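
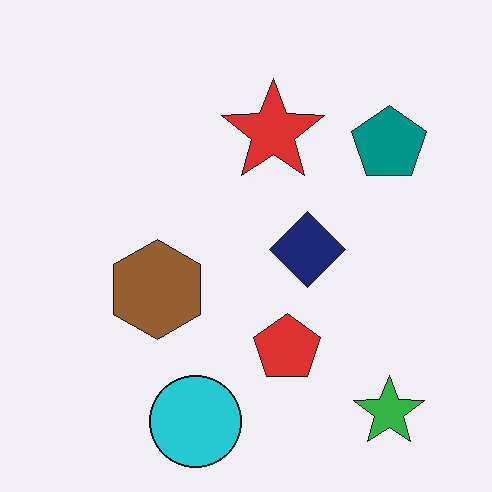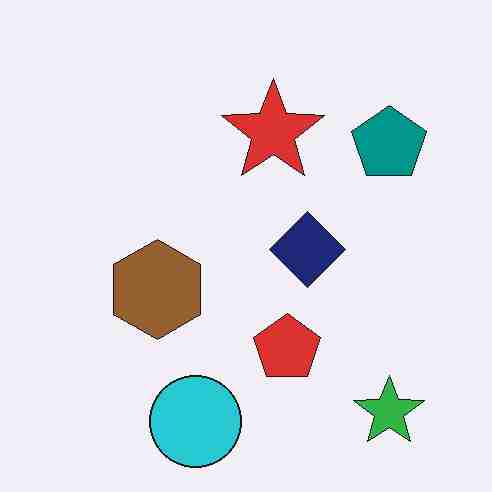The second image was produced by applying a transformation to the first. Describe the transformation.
The second image is the first heavily JPEG-compressed with obvious blocking artifacts.

Blocky 8×8 compression artifacts appear around shape edges and the flat background shows ringing — characteristic JPEG degradation.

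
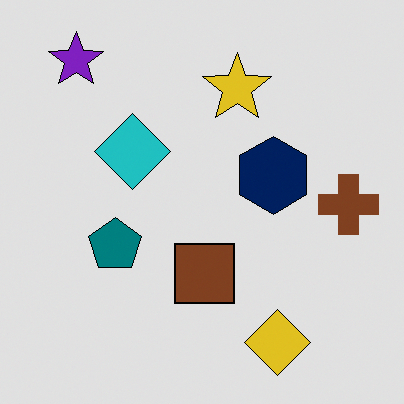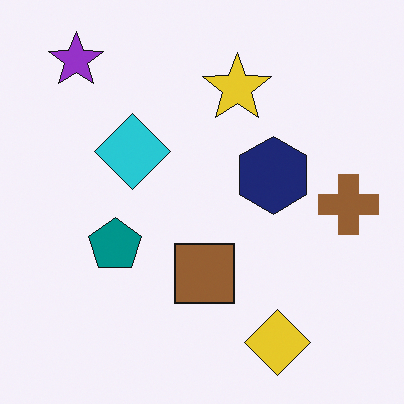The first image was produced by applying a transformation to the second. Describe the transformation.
Moderately posterized.

Each flat color has snapped to a coarser quantized level — most visibly, the near-white background has dropped to a flat grey.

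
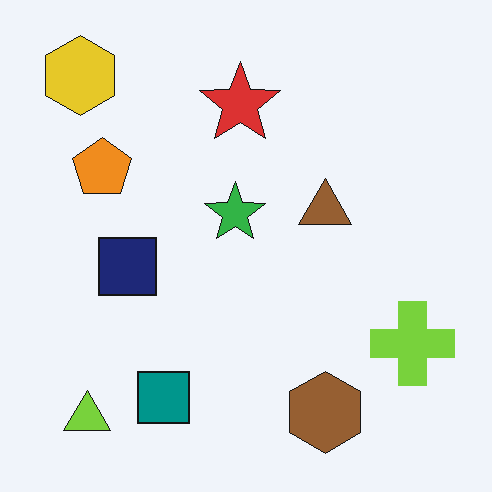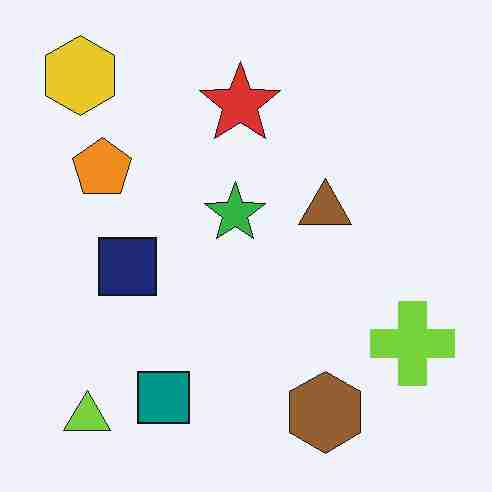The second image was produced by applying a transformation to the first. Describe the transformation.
The image was heavily JPEG-compressed with obvious blocking artifacts.

Blocky 8×8 compression artifacts appear around shape edges and the flat background shows ringing — characteristic JPEG degradation.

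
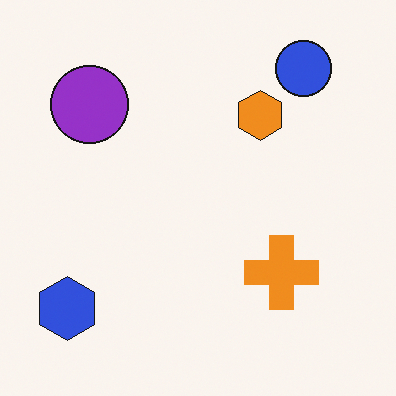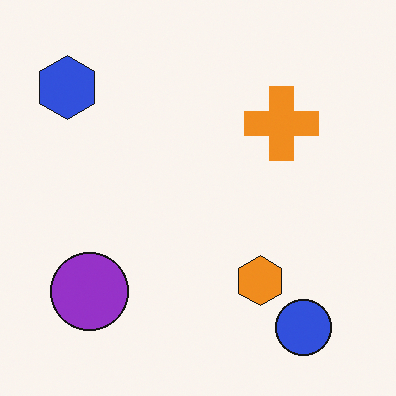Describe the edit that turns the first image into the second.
The image was flipped vertically (top ↔ bottom).

The blue circle is in the top-right of the first image and the bottom-right of the second — shapes on opposite sides of the horizontal midline have swapped in a mirror flip.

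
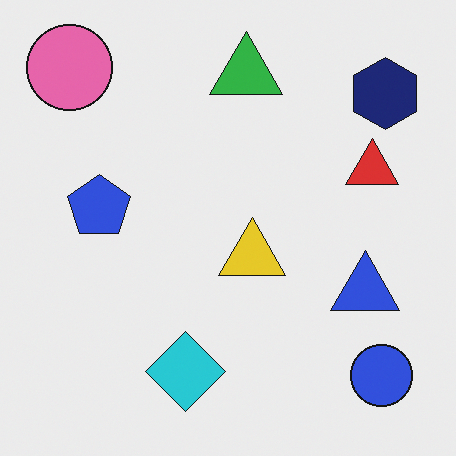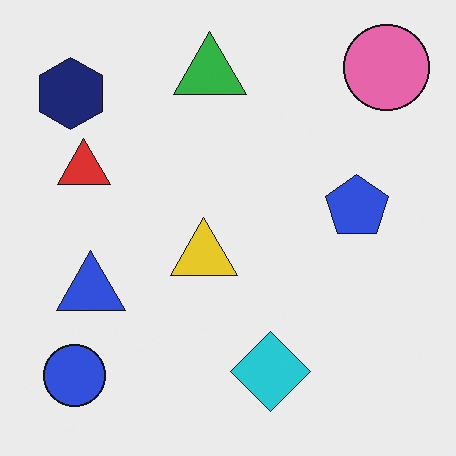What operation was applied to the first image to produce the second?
This is the original image flipped horizontally (left ↔ right).

The pink circle is in the top-left of the first image and the top-right of the second — shapes on opposite sides of the vertical midline have swapped in a mirror flip.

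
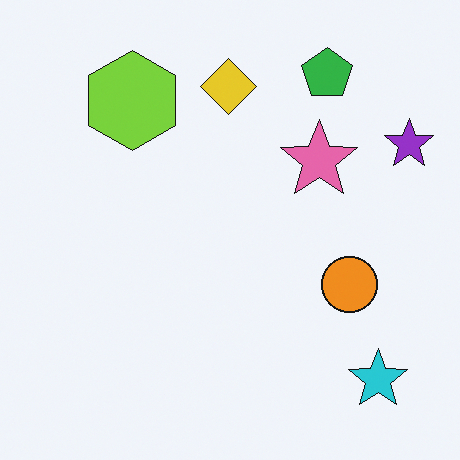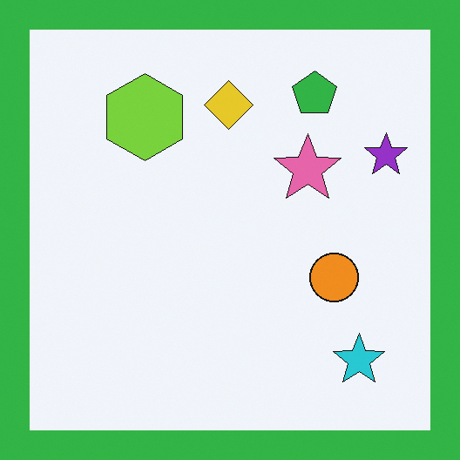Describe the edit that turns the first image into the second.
The transformation is: framed with a green border.

A solid green frame runs around the edge of the second image, with the content slightly shrunk inside it.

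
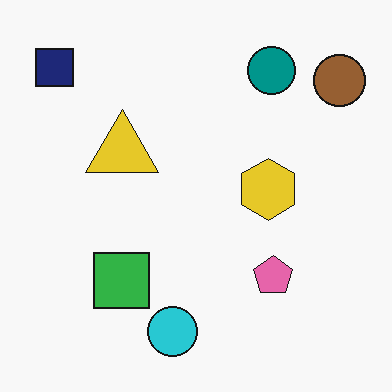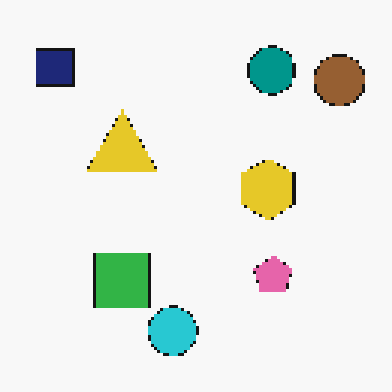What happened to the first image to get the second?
This is the original image mildly pixelated.

Shapes are reduced to large square blocks; fine edges and outlines are lost — a downscale-then-upscale (mosaic) effect.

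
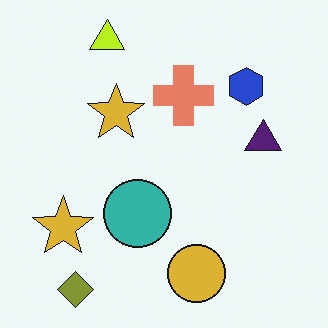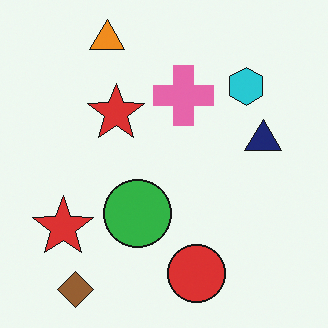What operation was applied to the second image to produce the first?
Hue-shifted slightly.

Every shape's color has rotated by the same amount around the hue wheel — a uniform hue shift.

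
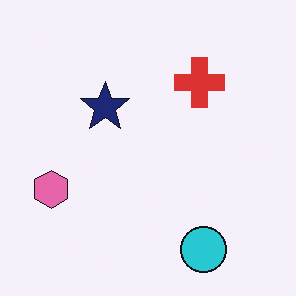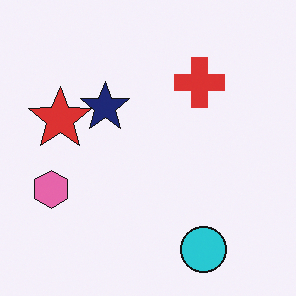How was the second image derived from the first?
It was overlaid with an additional red star.

A red star appears in the second image that is absent from the first.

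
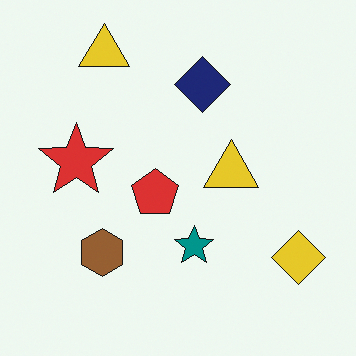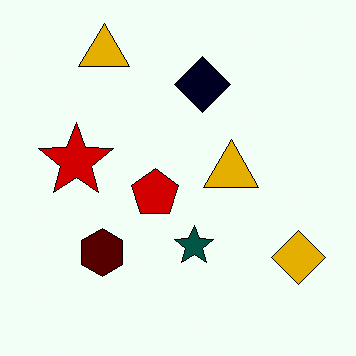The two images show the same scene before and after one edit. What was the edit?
The image was given much higher contrast.

Tones are pushed away from mid-grey across the whole image — a global contrast change.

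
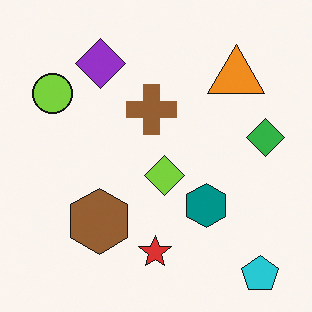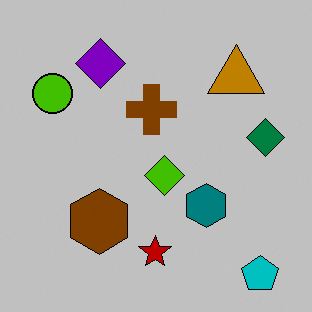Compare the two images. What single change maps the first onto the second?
It was aggressively posterized.

Each flat color has snapped to a coarser quantized level — most visibly, the near-white background has dropped to a flat grey.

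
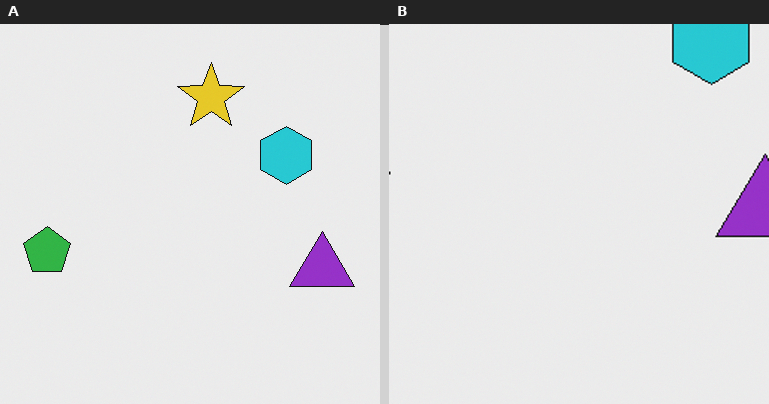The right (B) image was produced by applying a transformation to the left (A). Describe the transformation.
This is the original image cropped slightly and scaled back up.

The visible shapes are larger and the field of view is narrower; shapes near the original edges may be partly or wholly outside the frame — a crop-and-rescale.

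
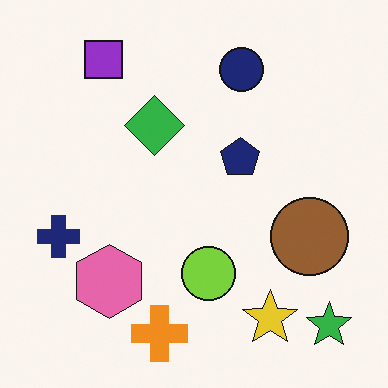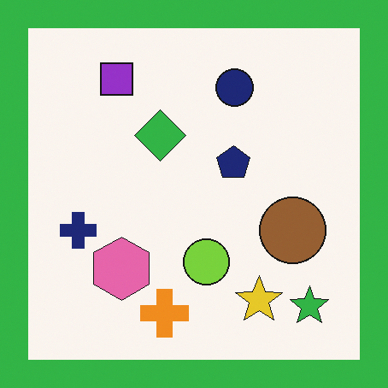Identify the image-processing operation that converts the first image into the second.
The transformation is: framed with a green border.

A solid green frame runs around the edge of the second image, with the content slightly shrunk inside it.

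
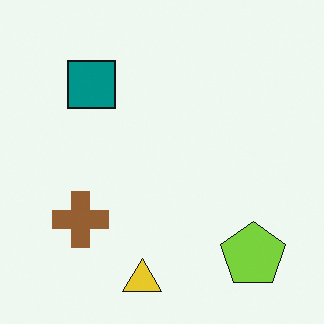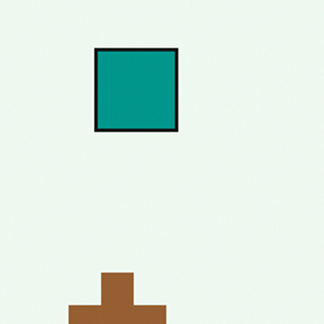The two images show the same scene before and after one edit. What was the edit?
The second image is the first cropped to a noticeably smaller region and rescaled.

The visible shapes are larger and the field of view is narrower; shapes near the original edges may be partly or wholly outside the frame — a crop-and-rescale.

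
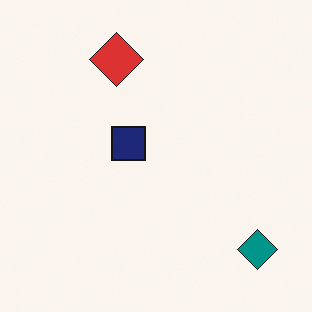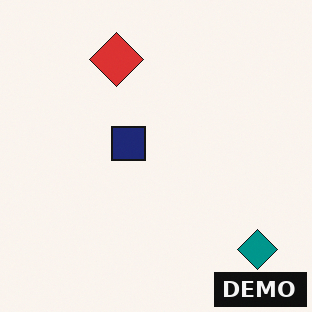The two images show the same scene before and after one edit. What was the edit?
It was watermarked with the text "DEMO" in the lower-right corner.

A dark label reading "DEMO" appears in the lower-right corner.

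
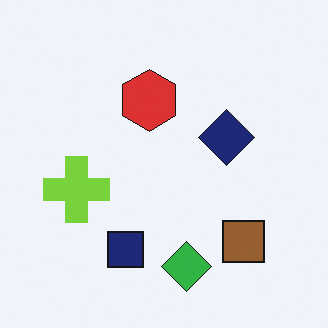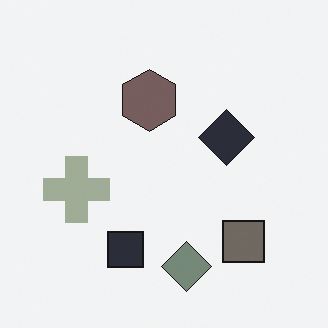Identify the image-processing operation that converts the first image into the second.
The image was made much more muted (saturation change).

All colors are more muted and greyish — a global saturation change.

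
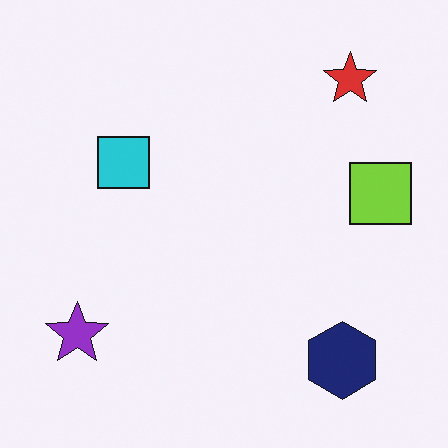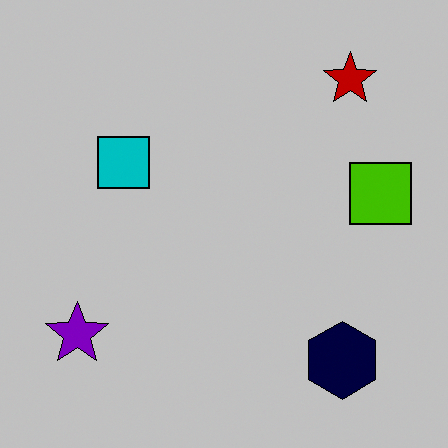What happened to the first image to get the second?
Heavily posterized to just a handful of flat colors.

Each flat color has snapped to a coarser quantized level — most visibly, the near-white background has dropped to a flat grey.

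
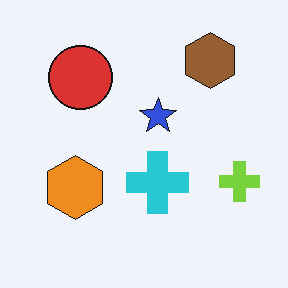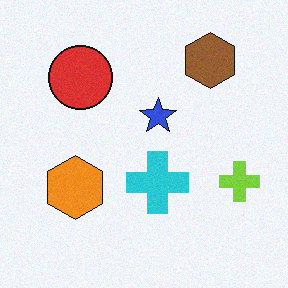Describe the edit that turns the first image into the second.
Degraded with a light layer of grain.

Random speckle covers the whole image, including the flat background.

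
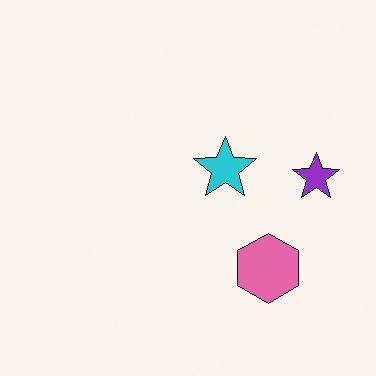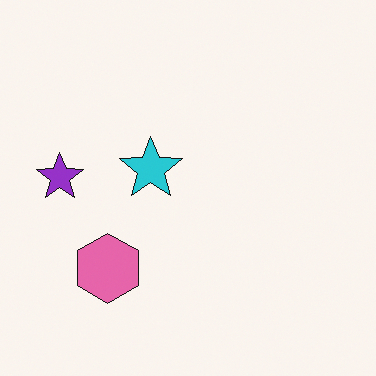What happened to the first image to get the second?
The transformation is: flipped horizontally (left ↔ right).

The purple star is in the right of the first image and the left of the second — shapes on opposite sides of the vertical midline have swapped in a mirror flip.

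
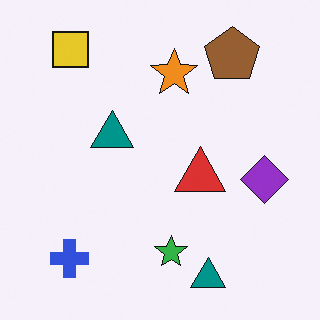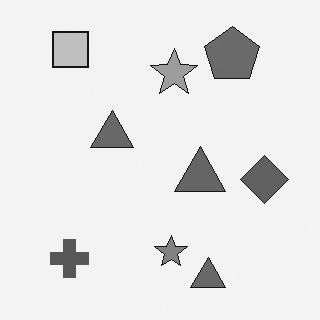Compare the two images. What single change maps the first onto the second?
The transformation is: converted to grayscale.

All color is removed — every shape is now a shade of grey.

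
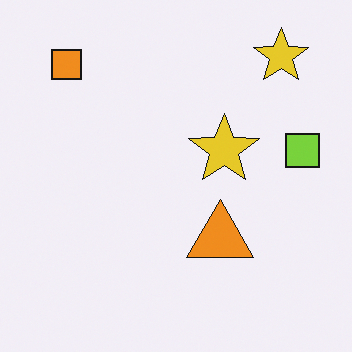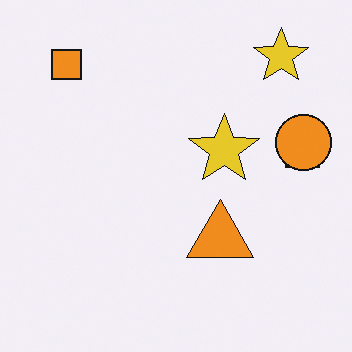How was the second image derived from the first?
The image was overlaid with an additional orange circle.

An orange circle appears in the second image that is absent from the first.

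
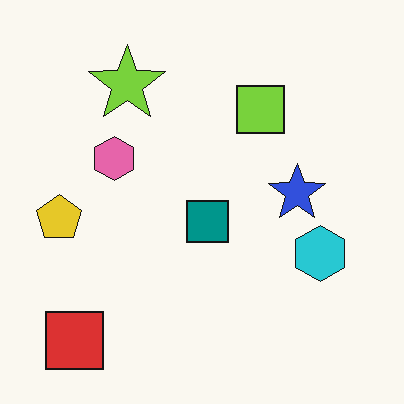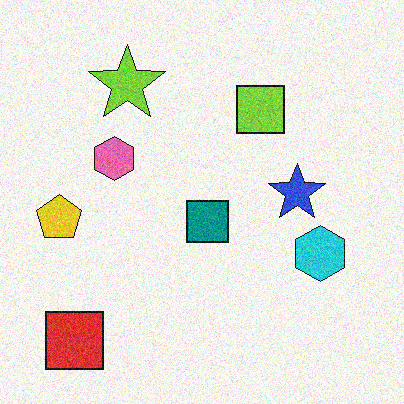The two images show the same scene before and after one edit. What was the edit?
The second image is the first degraded with moderate additive noise.

Random speckle covers the whole image, including the flat background.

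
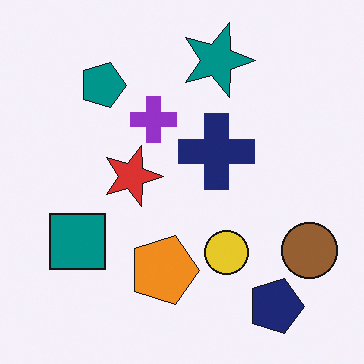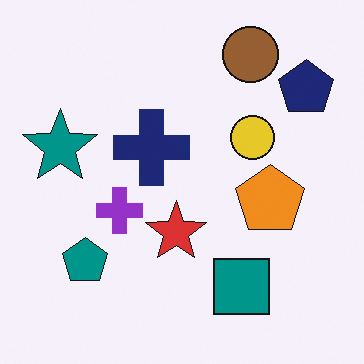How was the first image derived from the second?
This is the original image rotated 90° clockwise.

The navy pentagon sits in the top-right of the second image and the bottom-right of the first — consistent with a whole-image 90° clockwise rotation.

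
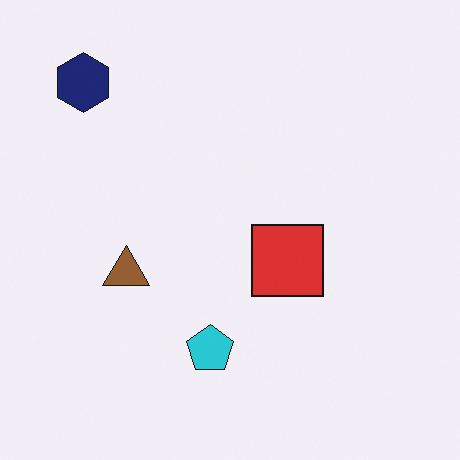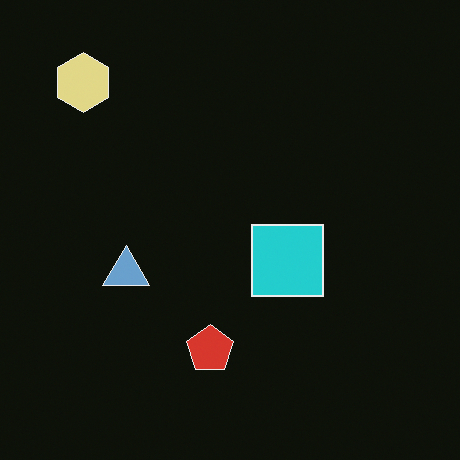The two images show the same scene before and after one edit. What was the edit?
The image was color-inverted (negative).

The light background has become dark and every shape's color is its complement — a photographic negative.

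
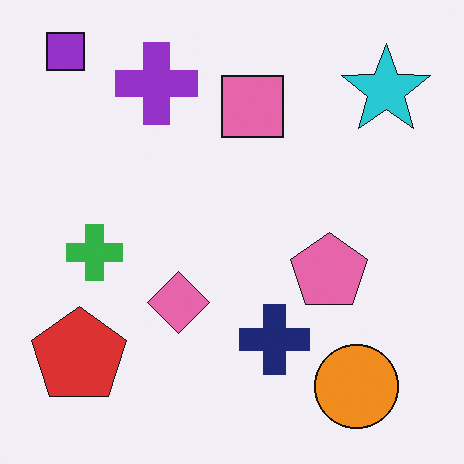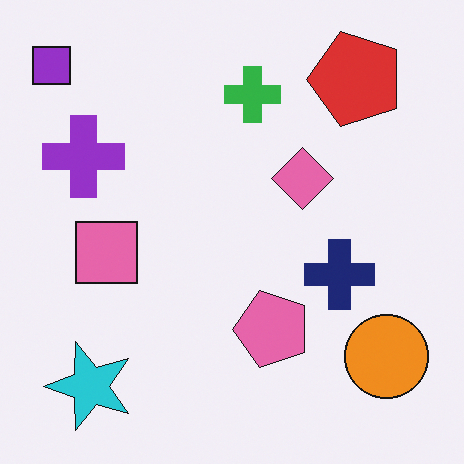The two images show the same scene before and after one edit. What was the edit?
This is the original image transposed (reflected across the top-left ↔ bottom-right diagonal).

Shapes have swapped their row and column positions — what was in the top-right is now in the bottom-left — a diagonal reflection.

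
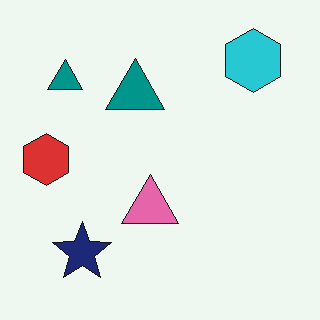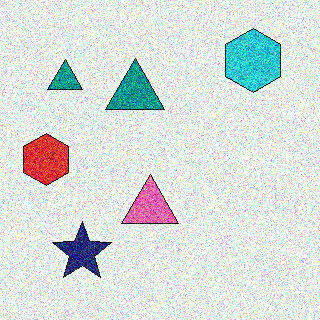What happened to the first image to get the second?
It was degraded with strong gaussian noise.

Random speckle covers the whole image, including the flat background.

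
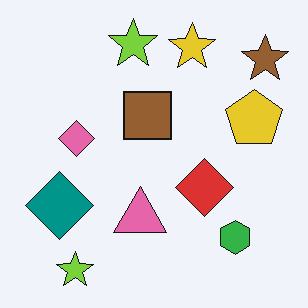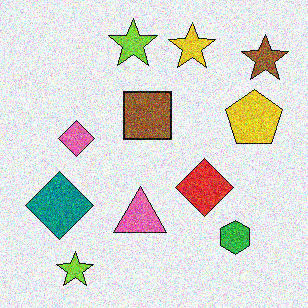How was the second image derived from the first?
It was degraded with a thick layer of grain.

Random speckle covers the whole image, including the flat background.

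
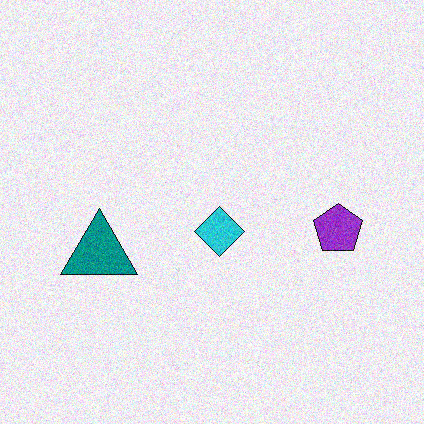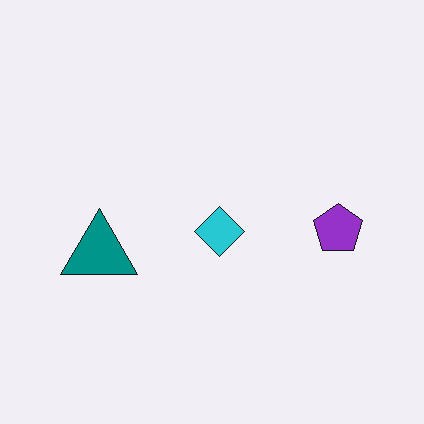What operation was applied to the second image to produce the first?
It was degraded with visible gaussian noise.

Random speckle covers the whole image, including the flat background.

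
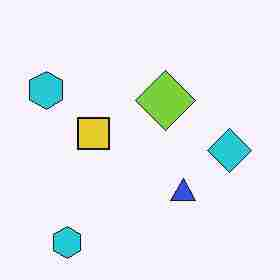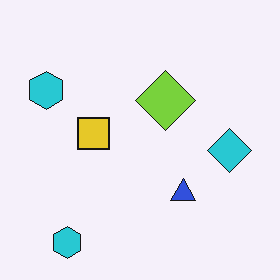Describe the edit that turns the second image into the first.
This is the original image heavily JPEG-compressed with obvious blocking artifacts.

Blocky 8×8 compression artifacts appear around shape edges and the flat background shows ringing — characteristic JPEG degradation.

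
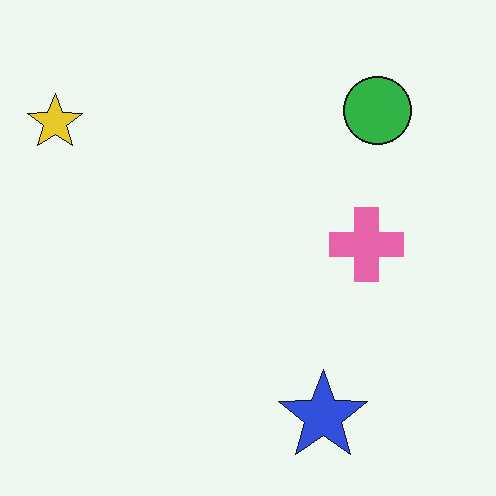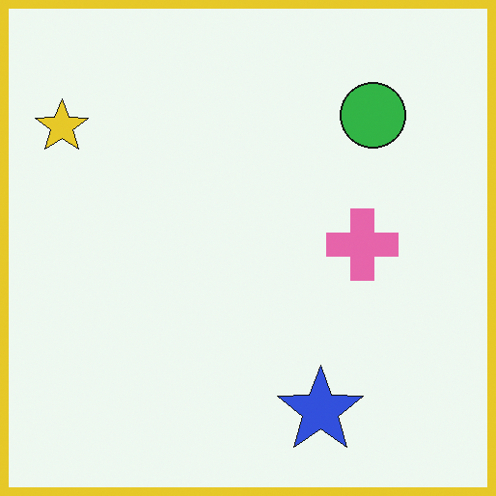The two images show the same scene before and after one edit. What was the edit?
This is the original image framed with a yellow border.

A solid yellow frame runs around the edge of the second image, with the content slightly shrunk inside it.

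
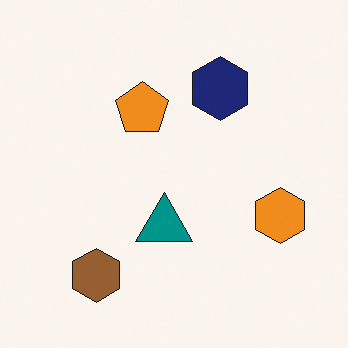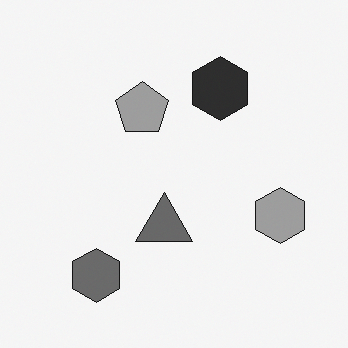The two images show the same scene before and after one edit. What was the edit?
The second image is the first converted to grayscale.

All color is removed — every shape is now a shade of grey.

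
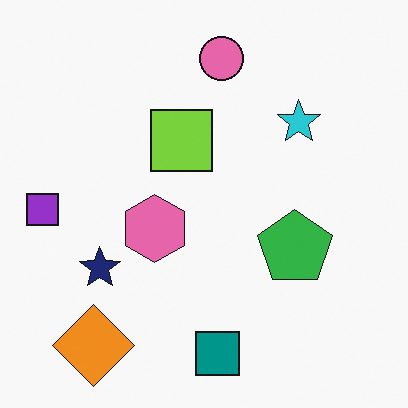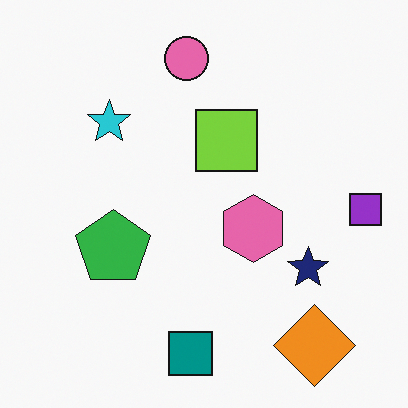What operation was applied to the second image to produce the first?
It was flipped horizontally (left ↔ right).

The purple square is in the right of the second image and the left of the first — shapes on opposite sides of the vertical midline have swapped in a mirror flip.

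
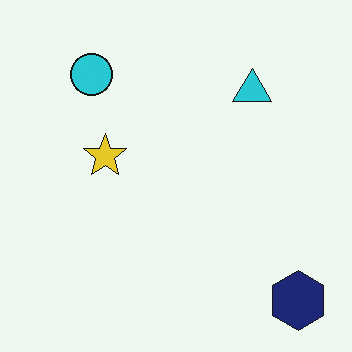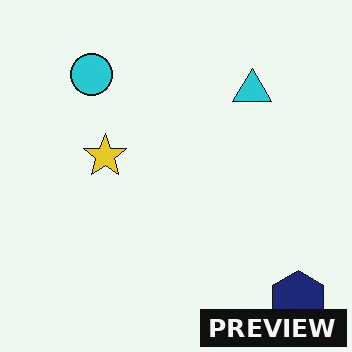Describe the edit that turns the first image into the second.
It was watermarked with the text "PREVIEW" in the lower-right corner.

A dark label reading "PREVIEW" appears in the lower-right corner.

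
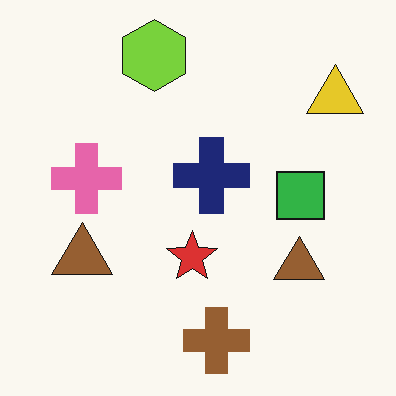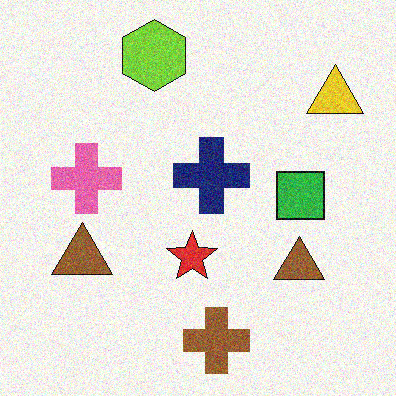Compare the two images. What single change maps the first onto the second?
It was degraded with moderate additive noise.

Random speckle covers the whole image, including the flat background.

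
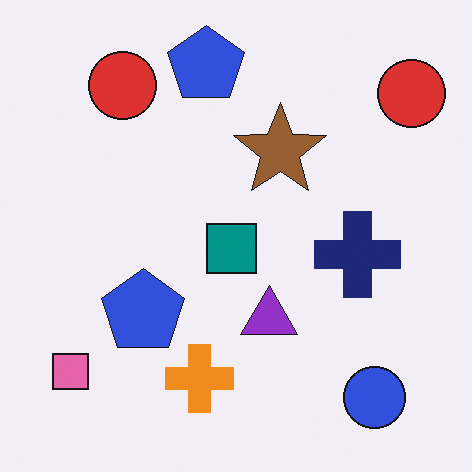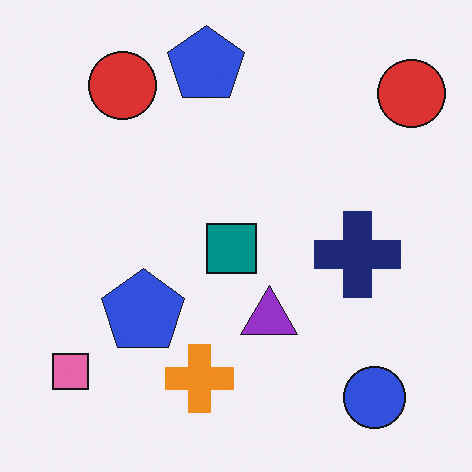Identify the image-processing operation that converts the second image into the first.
The first image is the second overlaid with an additional brown star.

A brown star appears in the first image that is absent from the second.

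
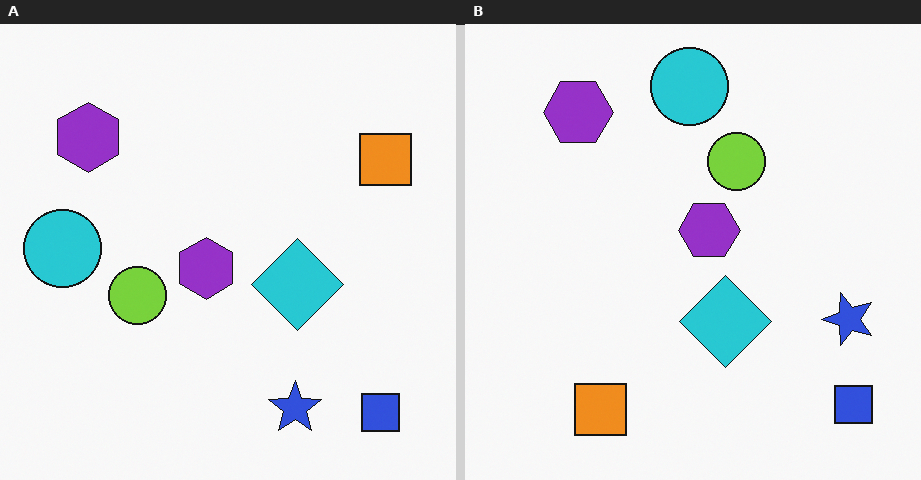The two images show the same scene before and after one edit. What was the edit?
The image was transposed (reflected across the top-left ↔ bottom-right diagonal).

Shapes have swapped their row and column positions — what was in the top-right is now in the bottom-left — a diagonal reflection.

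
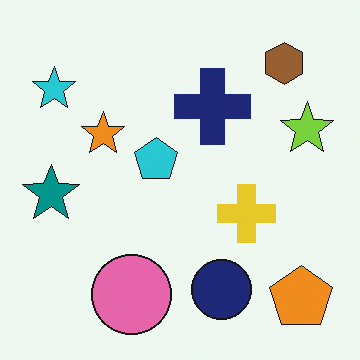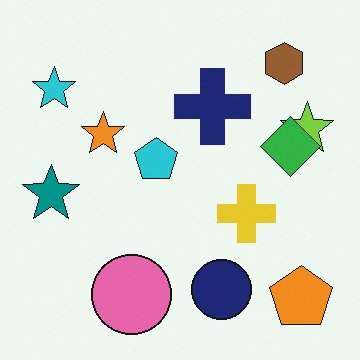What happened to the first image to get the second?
This is the original image overlaid with an additional green diamond.

A green diamond appears in the second image that is absent from the first.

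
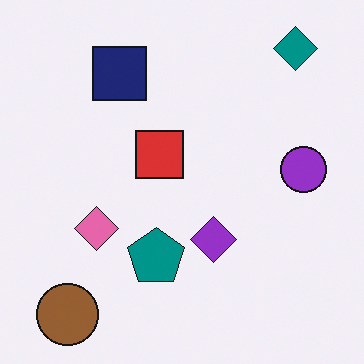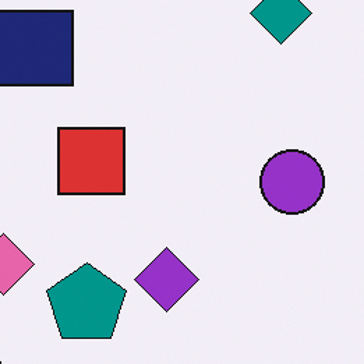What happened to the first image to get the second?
The transformation is: cropped to a modestly smaller region and rescaled.

The visible shapes are larger and the field of view is narrower; shapes near the original edges may be partly or wholly outside the frame — a crop-and-rescale.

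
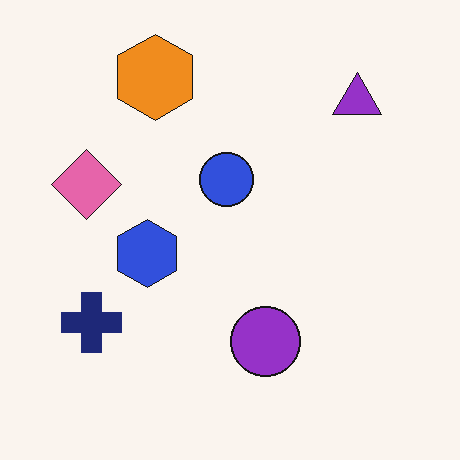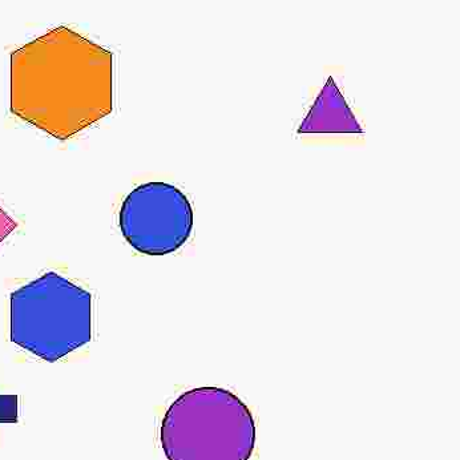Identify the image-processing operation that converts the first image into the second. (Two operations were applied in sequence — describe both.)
It was heavily JPEG-compressed with obvious blocking artifacts, then cropped slightly and scaled back up.

Blocky 8×8 compression artifacts appear around shape edges and the flat background shows ringing — characteristic JPEG degradation. The visible shapes are larger and the field of view is narrower; shapes near the original edges may be partly or wholly outside the frame — a crop-and-rescale.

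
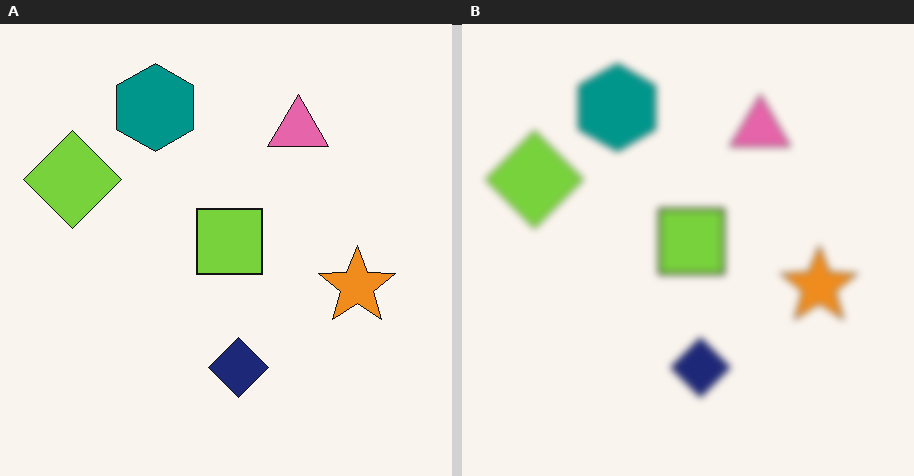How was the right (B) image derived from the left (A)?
The transformation is: noticeably gaussian-blurred.

Shape edges and outlines are uniformly softened across the whole image.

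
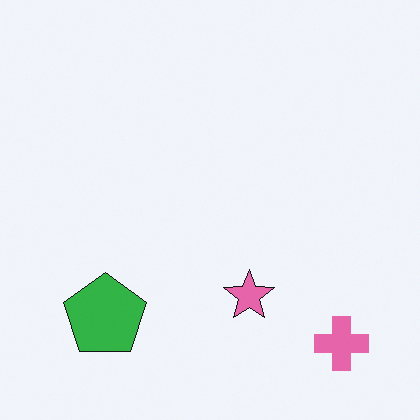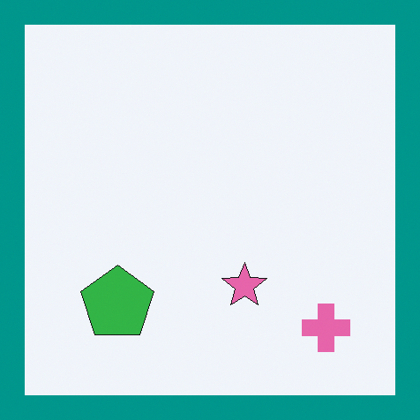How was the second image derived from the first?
The transformation is: framed with a teal border.

A solid teal frame runs around the edge of the second image, with the content slightly shrunk inside it.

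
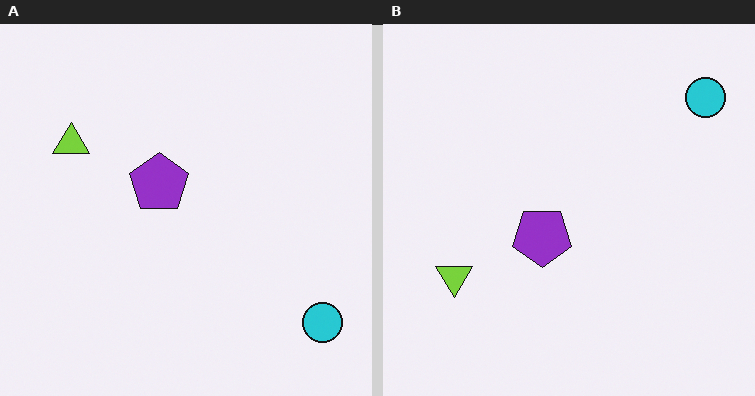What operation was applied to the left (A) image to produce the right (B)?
The transformation is: flipped vertically (top ↔ bottom).

The cyan circle is in the bottom-right of the left (A) image and the top-right of the right (B) — shapes on opposite sides of the horizontal midline have swapped in a mirror flip.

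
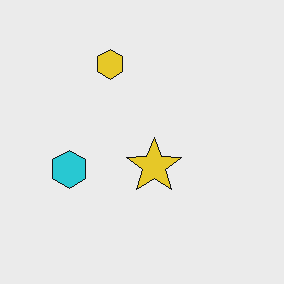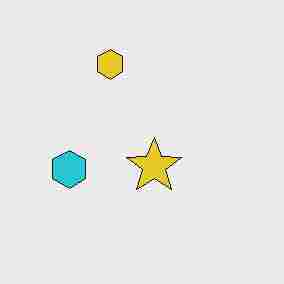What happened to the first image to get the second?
This is the original image heavily JPEG-compressed with obvious blocking artifacts.

Blocky 8×8 compression artifacts appear around shape edges and the flat background shows ringing — characteristic JPEG degradation.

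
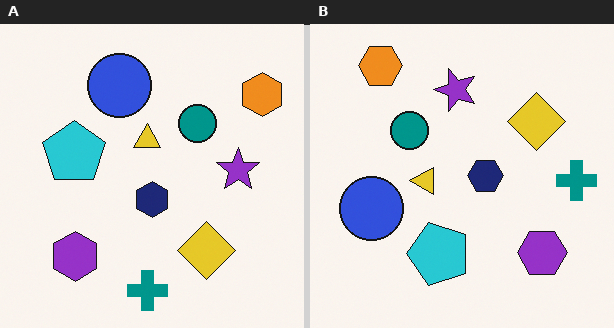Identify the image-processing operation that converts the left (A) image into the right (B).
The image was rotated 90° counter-clockwise.

The orange hexagon sits in the top-right of the left (A) image and the top-left of the right (B) — consistent with a whole-image 90° counter-clockwise rotation.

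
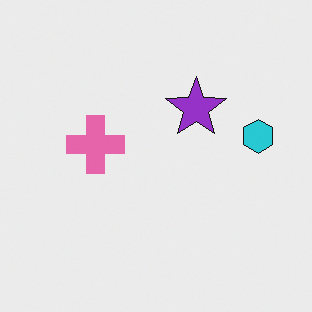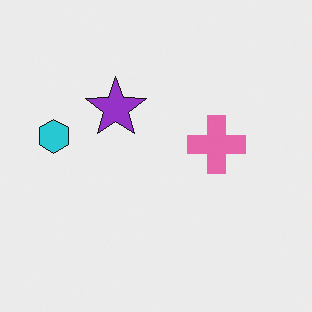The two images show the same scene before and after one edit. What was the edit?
This is the original image flipped horizontally (left ↔ right).

The cyan hexagon is in the right of the first image and the left of the second — shapes on opposite sides of the vertical midline have swapped in a mirror flip.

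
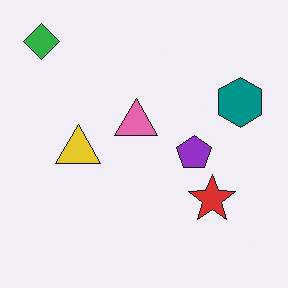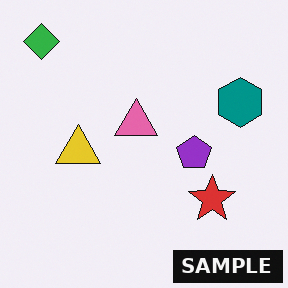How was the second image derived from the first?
Watermarked with the text "SAMPLE" in the lower-right corner.

A dark label reading "SAMPLE" appears in the lower-right corner.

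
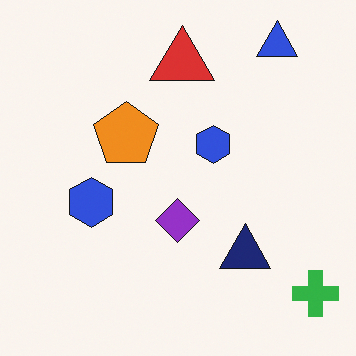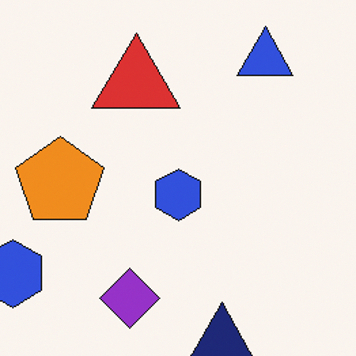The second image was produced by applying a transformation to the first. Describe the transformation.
The transformation is: cropped to a modestly smaller region and rescaled.

The visible shapes are larger and the field of view is narrower; shapes near the original edges may be partly or wholly outside the frame — a crop-and-rescale.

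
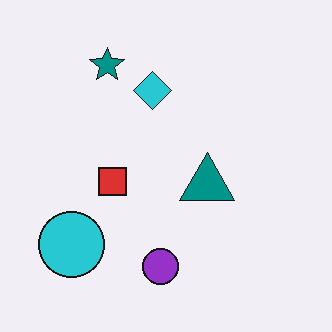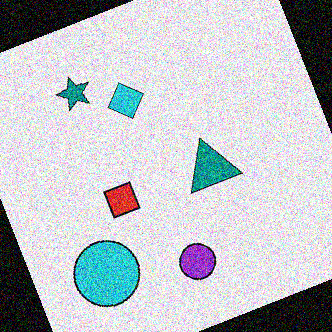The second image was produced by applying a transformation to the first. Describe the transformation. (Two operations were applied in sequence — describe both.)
The transformation is: rotated counter-clockwise by a moderate amount, then degraded with a thick layer of grain.

Every shape is tilted by the same angle and the image corners show triangular fill wedges — a whole-image rotation by a non-right angle. Random speckle covers the whole image, including the flat background.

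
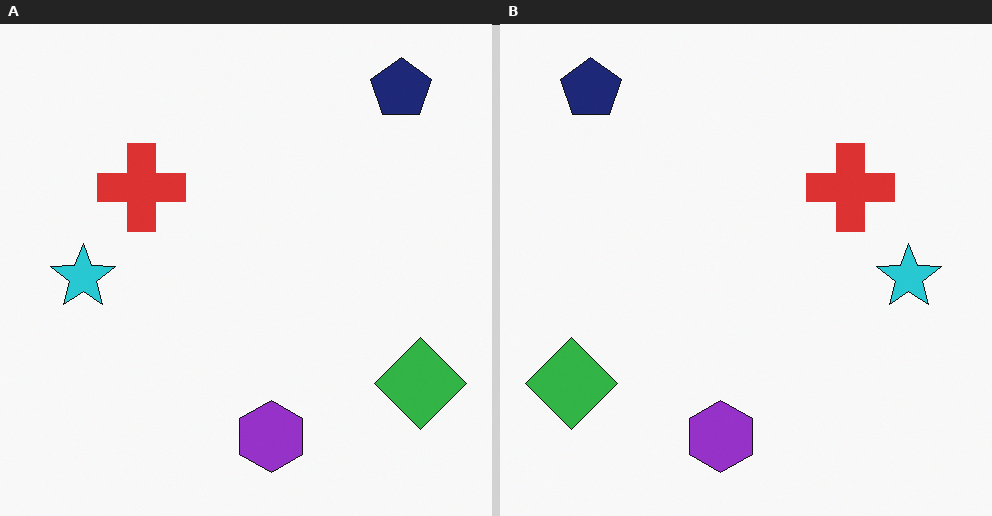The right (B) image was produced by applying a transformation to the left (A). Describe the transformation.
It was flipped horizontally (left ↔ right).

The green diamond is in the bottom-right of the left (A) image and the bottom-left of the right (B) — shapes on opposite sides of the vertical midline have swapped in a mirror flip.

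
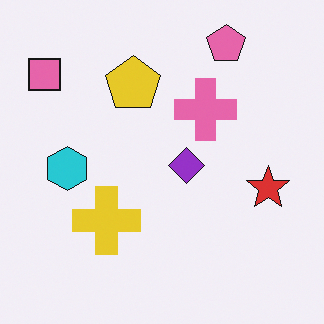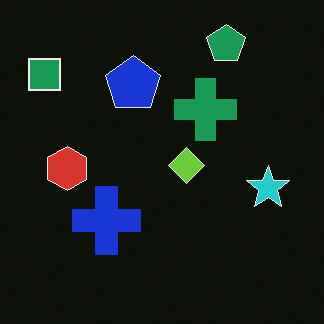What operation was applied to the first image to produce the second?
The second image is the first color-inverted (negative).

The light background has become dark and every shape's color is its complement — a photographic negative.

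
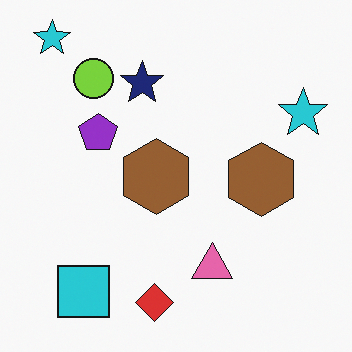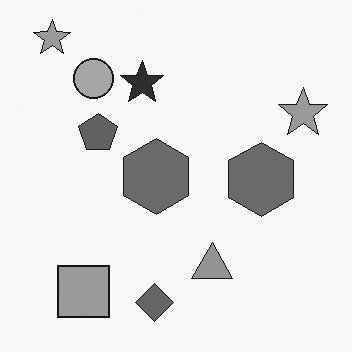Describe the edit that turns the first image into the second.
Converted to grayscale.

All color is removed — every shape is now a shade of grey.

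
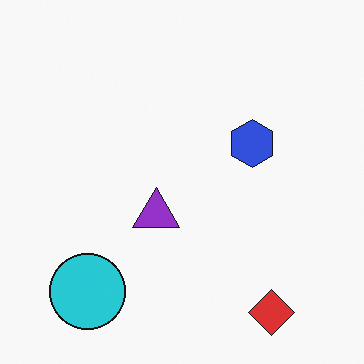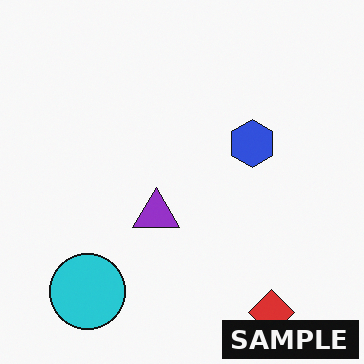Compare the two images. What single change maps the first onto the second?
The image was watermarked with the text "SAMPLE" in the lower-right corner.

A dark label reading "SAMPLE" appears in the lower-right corner.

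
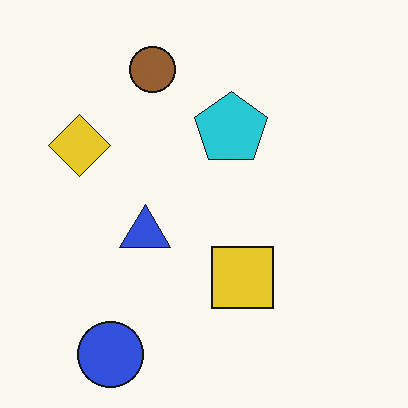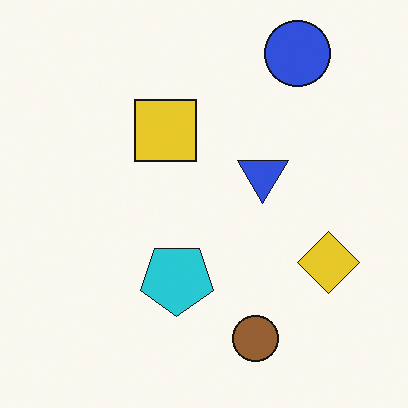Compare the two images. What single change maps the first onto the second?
It was rotated 180°.

The blue circle sits in the bottom-left of the first image and the top-right of the second — consistent with a whole-image 180° rotation.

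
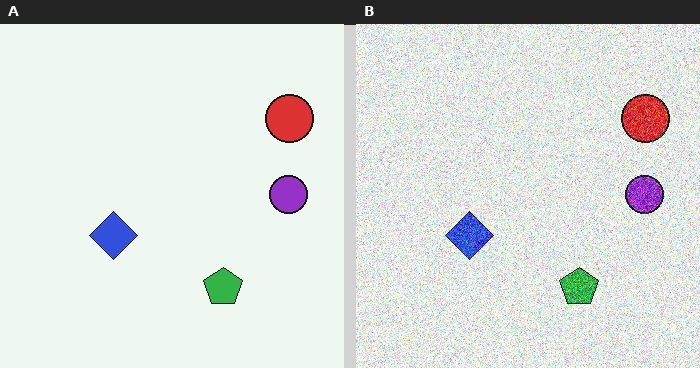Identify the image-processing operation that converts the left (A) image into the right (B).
The transformation is: degraded with a thick layer of grain.

Random speckle covers the whole image, including the flat background.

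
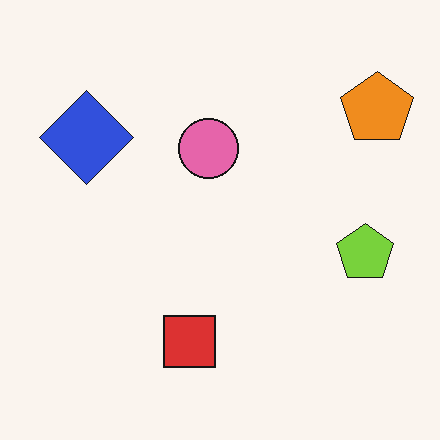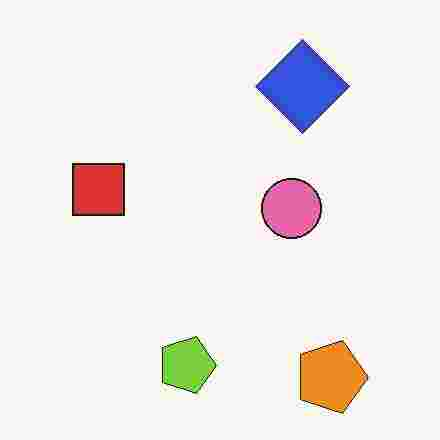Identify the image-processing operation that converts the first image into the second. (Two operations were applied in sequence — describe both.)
This is the original image rotated 90° clockwise, then heavily JPEG-compressed with obvious blocking artifacts.

The orange pentagon sits in the top-right of the first image and the bottom-right of the second — consistent with a whole-image 90° clockwise rotation. Blocky 8×8 compression artifacts appear around shape edges and the flat background shows ringing — characteristic JPEG degradation.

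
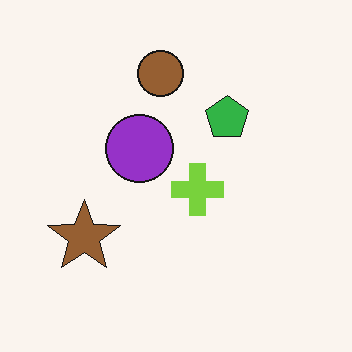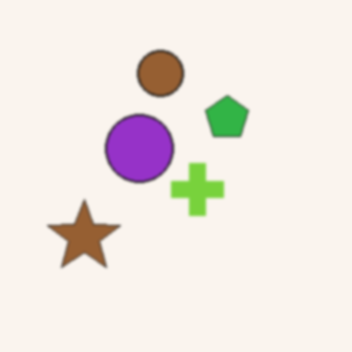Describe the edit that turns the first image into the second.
The image was lightly blurred.

Shape edges and outlines are uniformly softened across the whole image.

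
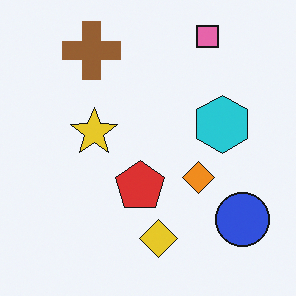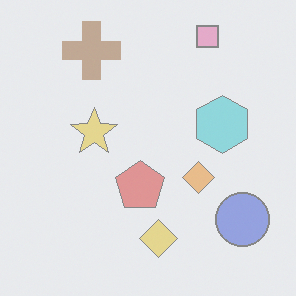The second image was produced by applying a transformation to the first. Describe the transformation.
The image was washed out (contrast reduced).

Tones are pushed toward mid-grey across the whole image — a global contrast change.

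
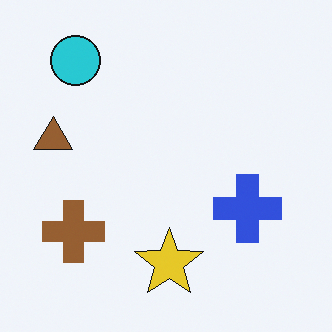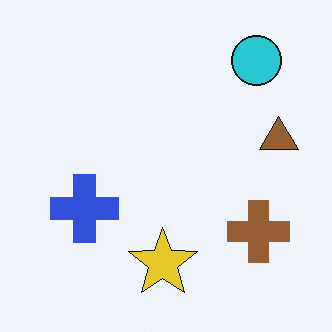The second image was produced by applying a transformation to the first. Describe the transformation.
The second image is the first flipped horizontally (left ↔ right).

The brown triangle is in the left of the first image and the right of the second — shapes on opposite sides of the vertical midline have swapped in a mirror flip.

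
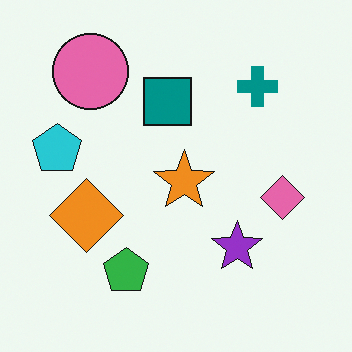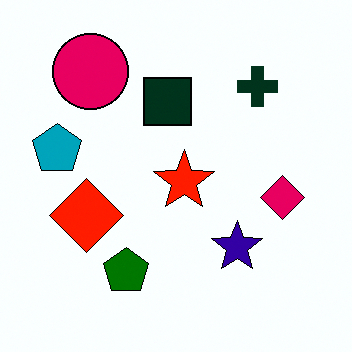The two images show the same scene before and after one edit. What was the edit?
The transformation is: boosted in contrast.

Tones are pushed away from mid-grey across the whole image — a global contrast change.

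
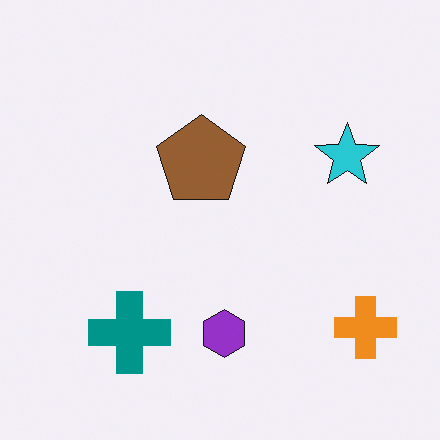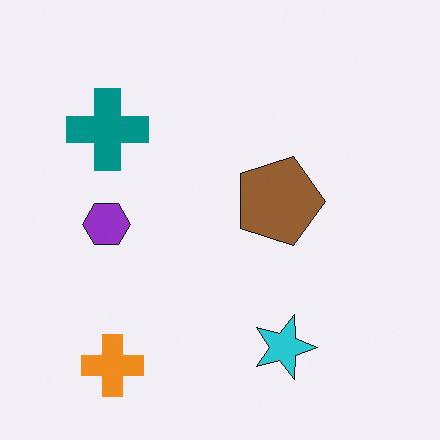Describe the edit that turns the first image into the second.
This is the original image rotated 90° clockwise.

The orange cross sits in the bottom-right of the first image and the bottom-left of the second — consistent with a whole-image 90° clockwise rotation.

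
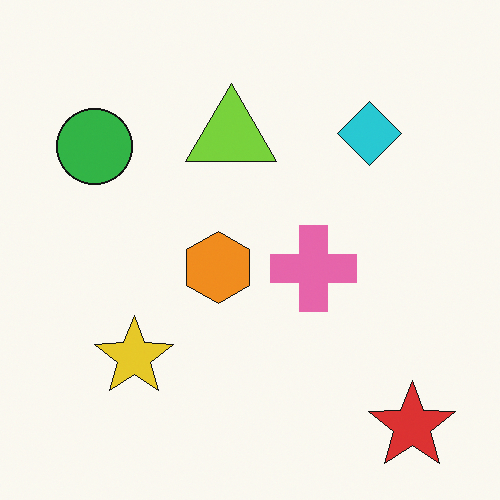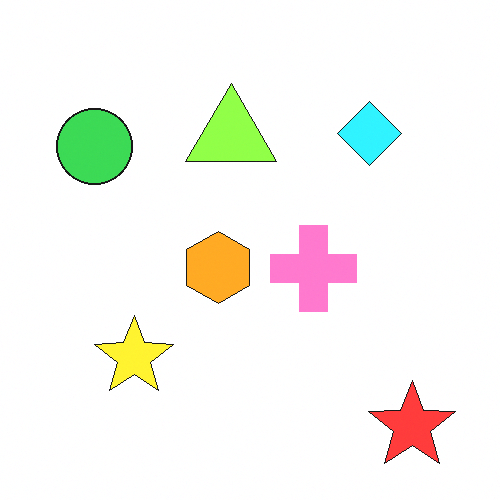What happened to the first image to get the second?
It was slightly brightened.

Every pixel — background and shapes alike — is uniformly brightened.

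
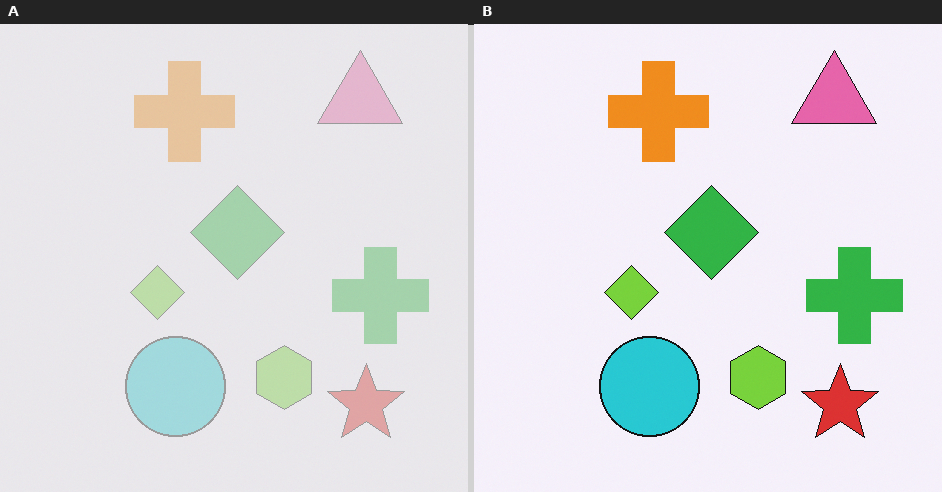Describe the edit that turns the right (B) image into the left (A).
The image was washed out (contrast reduced).

Tones are pushed toward mid-grey across the whole image — a global contrast change.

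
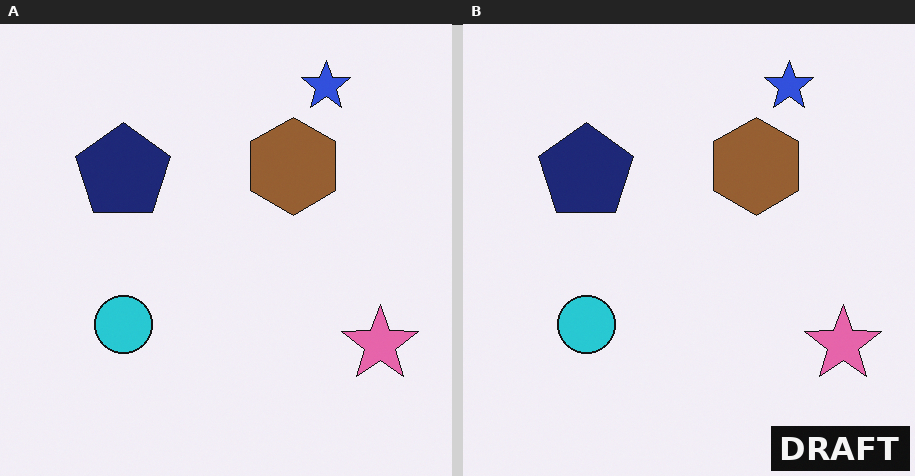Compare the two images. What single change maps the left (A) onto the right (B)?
The image was watermarked with the text "DRAFT" in the lower-right corner.

A dark label reading "DRAFT" appears in the lower-right corner.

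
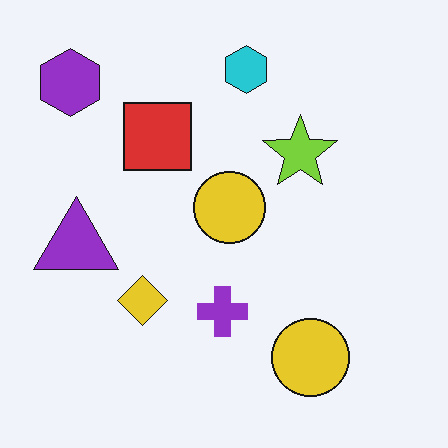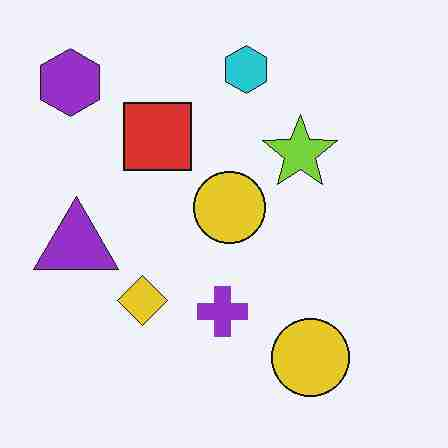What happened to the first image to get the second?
Degraded with heavy JPEG compression.

Blocky 8×8 compression artifacts appear around shape edges and the flat background shows ringing — characteristic JPEG degradation.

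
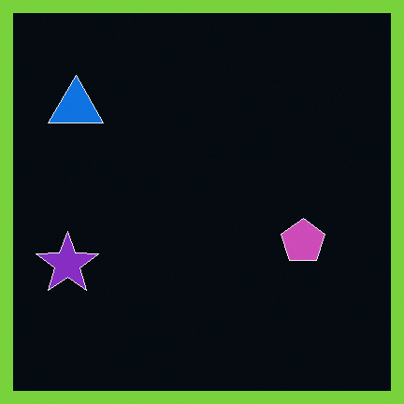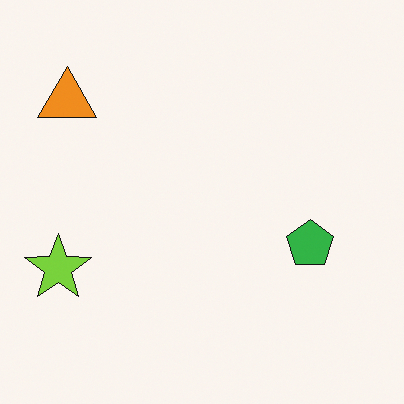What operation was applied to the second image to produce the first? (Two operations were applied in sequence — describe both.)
The image was color-inverted (negative), then framed with a lime border.

The light background has become dark and every shape's color is its complement — a photographic negative. A solid lime frame runs around the edge of the first image, with the content slightly shrunk inside it.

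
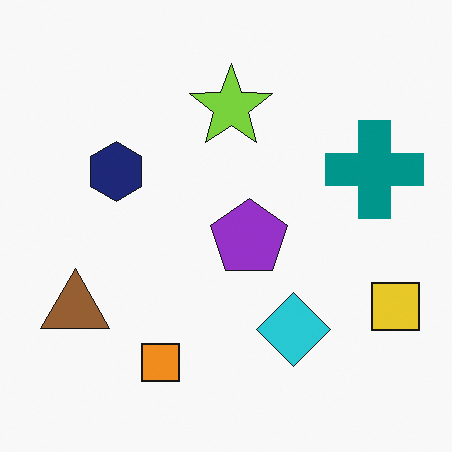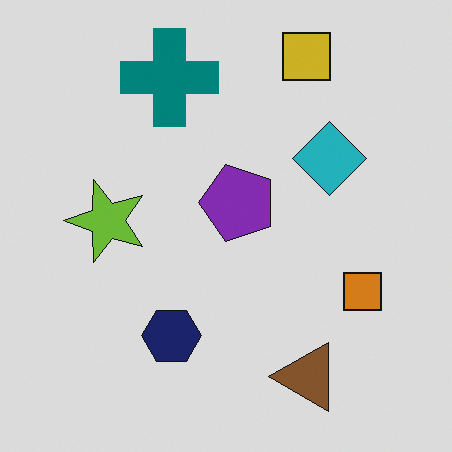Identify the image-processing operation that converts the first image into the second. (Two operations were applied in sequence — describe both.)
The second image is the first slightly darkened, then rotated 90° counter-clockwise.

Every pixel — background and shapes alike — is uniformly darkened. The yellow square sits in the bottom-right of the first image and the top-right of the second — consistent with a whole-image 90° counter-clockwise rotation.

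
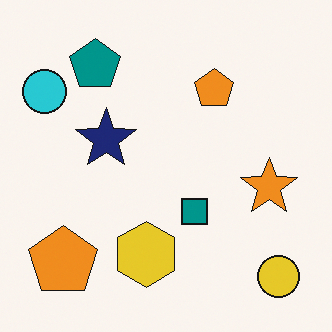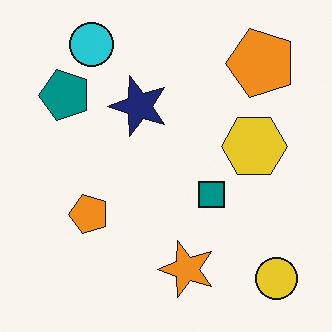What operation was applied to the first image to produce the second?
The transformation is: transposed (reflected across the top-left ↔ bottom-right diagonal).

Shapes have swapped their row and column positions — what was in the top-right is now in the bottom-left — a diagonal reflection.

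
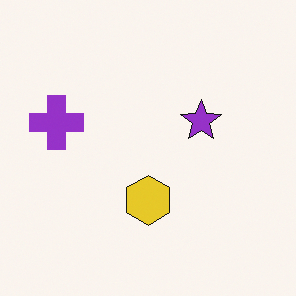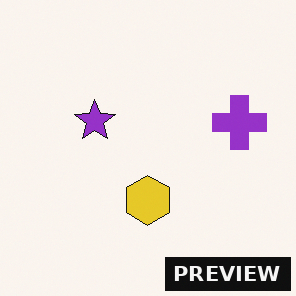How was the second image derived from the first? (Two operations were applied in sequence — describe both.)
The second image is the first flipped horizontally (left ↔ right), then watermarked with the text "PREVIEW" in the lower-right corner.

The purple cross is in the left of the first image and the right of the second — shapes on opposite sides of the vertical midline have swapped in a mirror flip. A dark label reading "PREVIEW" appears in the lower-right corner.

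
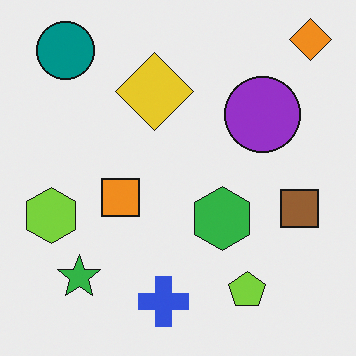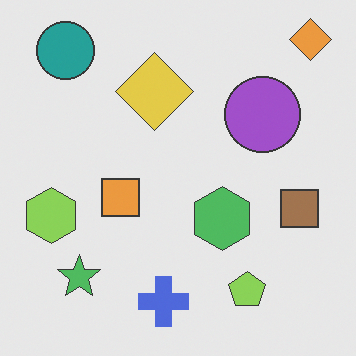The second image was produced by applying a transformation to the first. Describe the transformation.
The transformation is: given slightly reduced contrast.

Tones are pushed toward mid-grey across the whole image — a global contrast change.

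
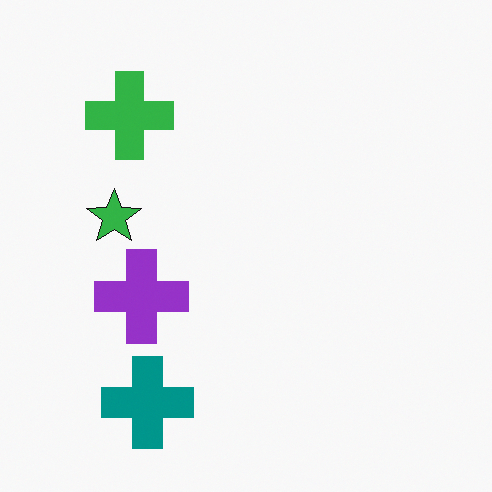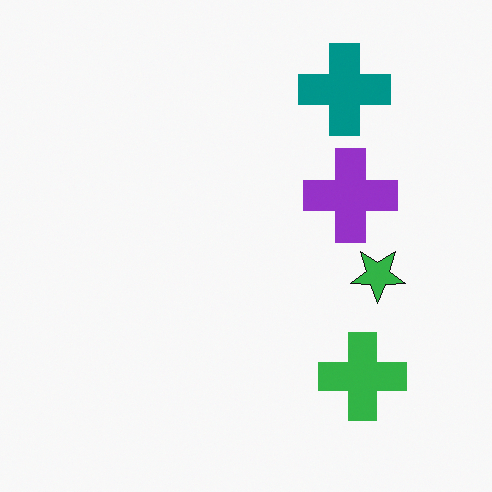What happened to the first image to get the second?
The second image is the first rotated 180°.

The teal cross sits in the bottom-left of the first image and the top-right of the second — consistent with a whole-image 180° rotation.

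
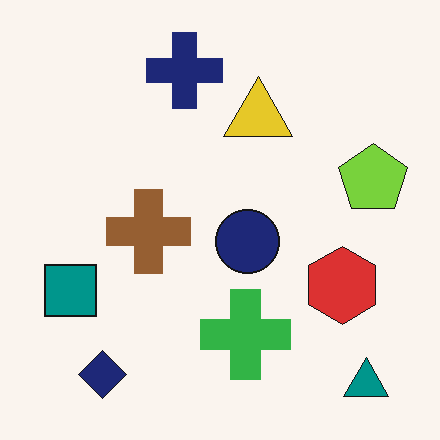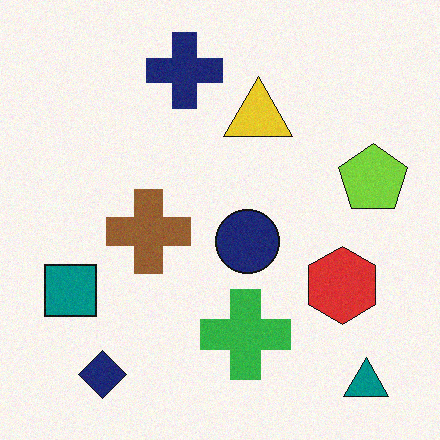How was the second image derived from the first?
It was degraded with light additive noise.

Random speckle covers the whole image, including the flat background.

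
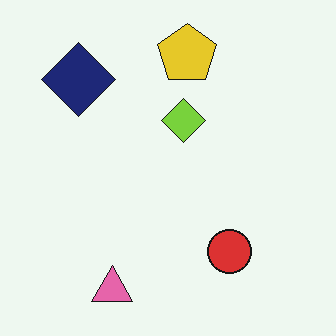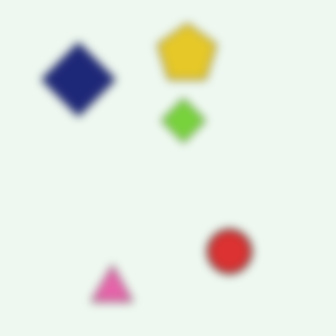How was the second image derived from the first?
The image was moderately blurred.

Shape edges and outlines are uniformly softened across the whole image.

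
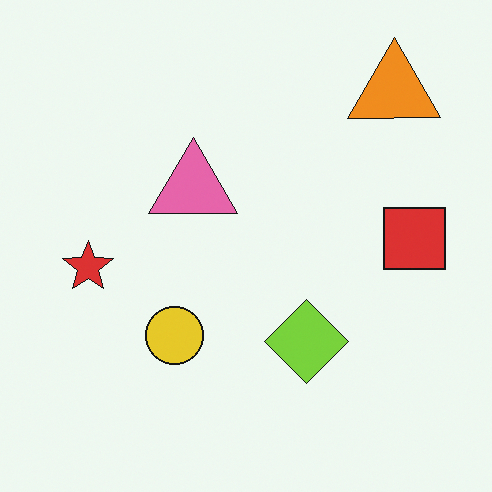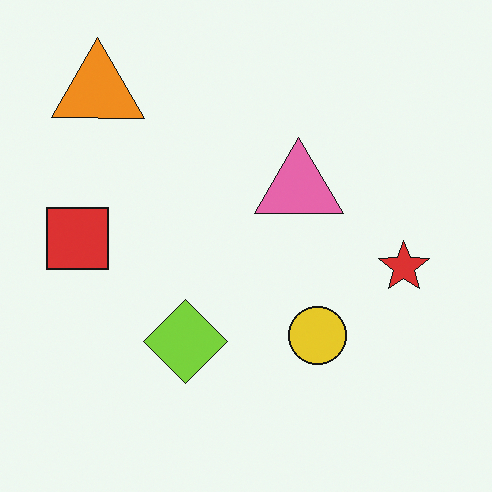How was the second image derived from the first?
This is the original image flipped horizontally (left ↔ right).

The red square is in the right of the first image and the left of the second — shapes on opposite sides of the vertical midline have swapped in a mirror flip.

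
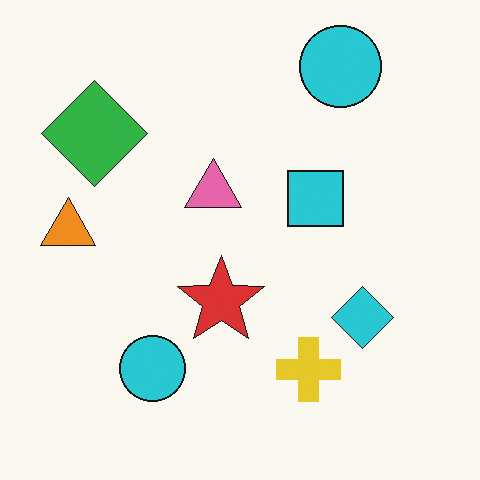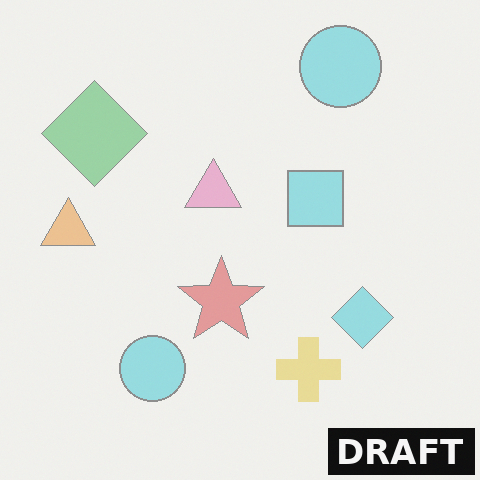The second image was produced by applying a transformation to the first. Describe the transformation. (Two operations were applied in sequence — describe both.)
The transformation is: given much lower contrast, then watermarked with the text "DRAFT" in the lower-right corner.

Tones are pushed toward mid-grey across the whole image — a global contrast change. A dark label reading "DRAFT" appears in the lower-right corner.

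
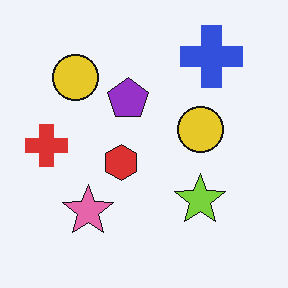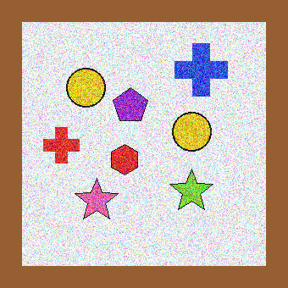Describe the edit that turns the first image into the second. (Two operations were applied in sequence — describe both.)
It was degraded with heavy additive noise, then framed with a brown border.

Random speckle covers the whole image, including the flat background. A solid brown frame runs around the edge of the second image, with the content slightly shrunk inside it.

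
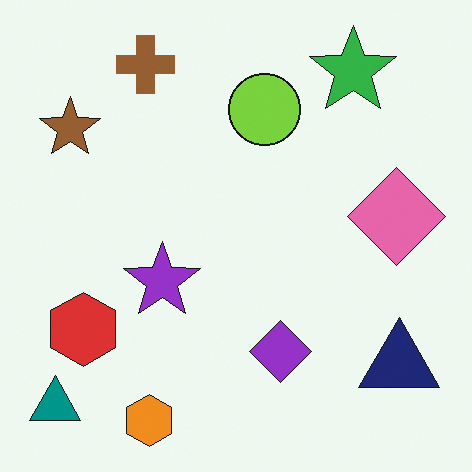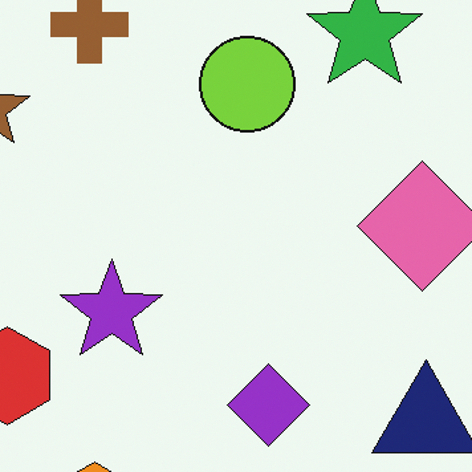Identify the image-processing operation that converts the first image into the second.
It was cropped to a modestly smaller region and rescaled.

The visible shapes are larger and the field of view is narrower; shapes near the original edges may be partly or wholly outside the frame — a crop-and-rescale.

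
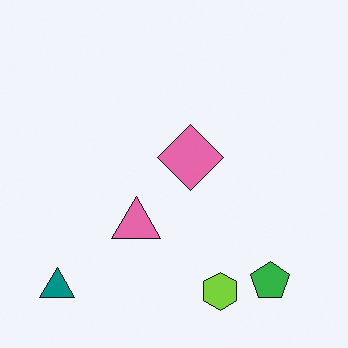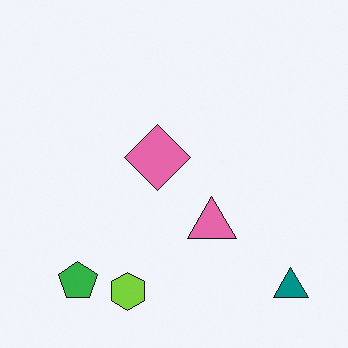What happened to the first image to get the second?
The second image is the first flipped horizontally (left ↔ right).

The teal triangle is in the bottom-left of the first image and the bottom-right of the second — shapes on opposite sides of the vertical midline have swapped in a mirror flip.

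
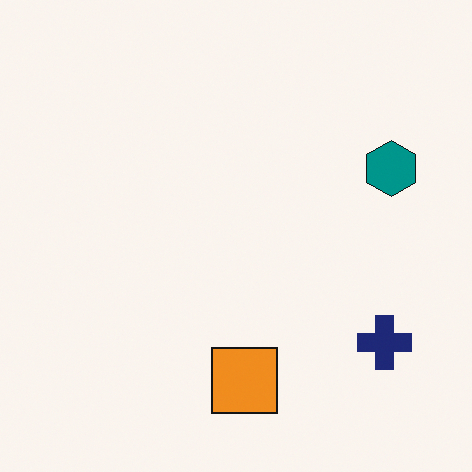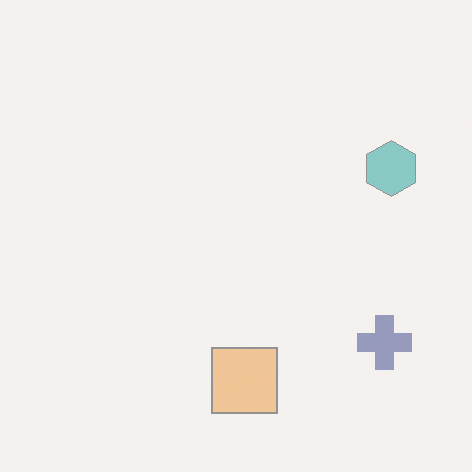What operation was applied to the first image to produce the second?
It was given much lower contrast.

Tones are pushed toward mid-grey across the whole image — a global contrast change.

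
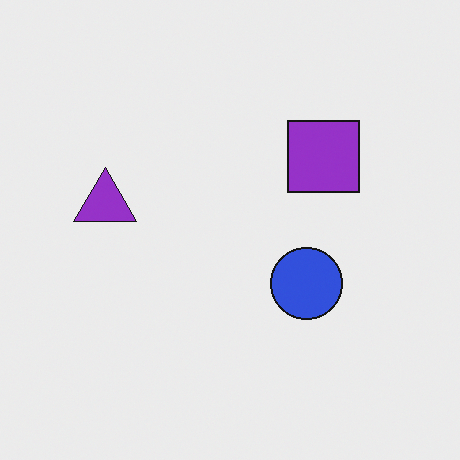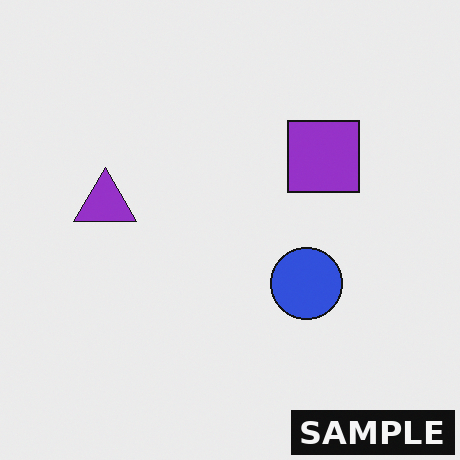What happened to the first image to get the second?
The image was watermarked with the text "SAMPLE" in the lower-right corner.

A dark label reading "SAMPLE" appears in the lower-right corner.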